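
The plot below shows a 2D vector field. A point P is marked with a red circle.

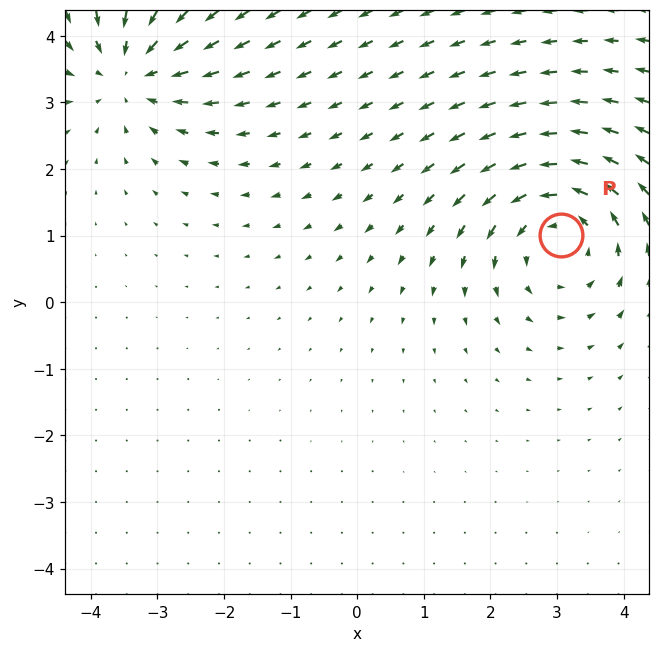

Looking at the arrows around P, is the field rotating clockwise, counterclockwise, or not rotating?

counterclockwise

Near P at (3.1, 1.0) the arrows circulate counterclockwise. The curl (z-component) there is about +4; positive curl means counterclockwise rotation.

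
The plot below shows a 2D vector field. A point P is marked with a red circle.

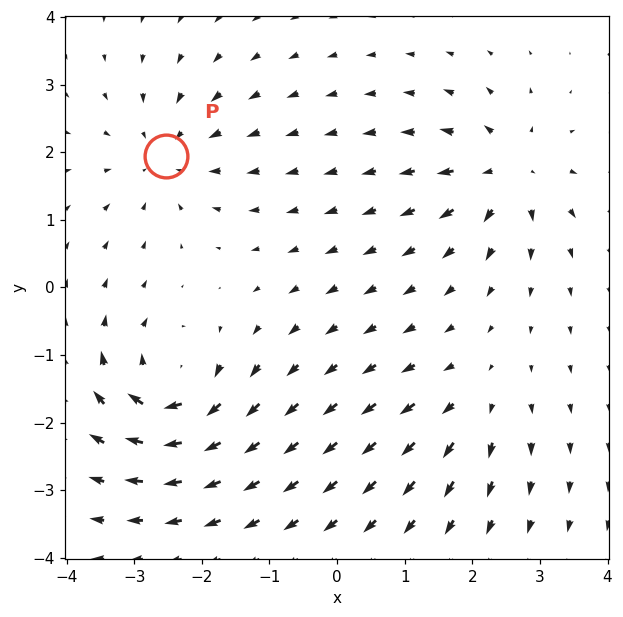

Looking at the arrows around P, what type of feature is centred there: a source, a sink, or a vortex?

At P (-2.5, 1.9) the arrows converge inward. Divergence about -4, curl ≈0 — negative divergence with near-zero curl is a sink.

sink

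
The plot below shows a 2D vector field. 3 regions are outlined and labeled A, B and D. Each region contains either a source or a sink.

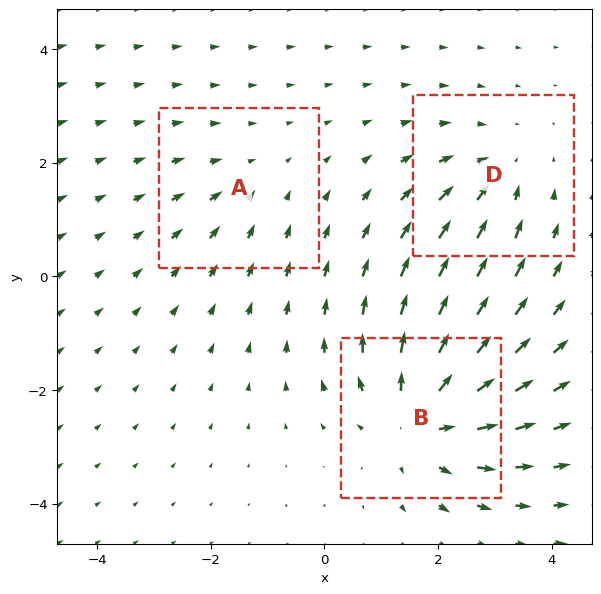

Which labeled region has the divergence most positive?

B

Divergence at each region's feature centre — A: about -2, B: about +4, D: about -3. Region B is most positive.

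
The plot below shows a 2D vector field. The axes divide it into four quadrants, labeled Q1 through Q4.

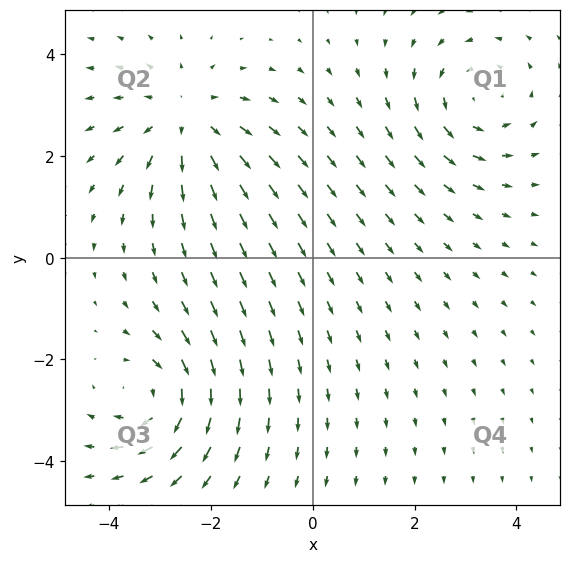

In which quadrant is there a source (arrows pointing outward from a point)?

Q2

The source sits at approximately (-2.5, 2.7), which lies in quadrant Q2. The divergence there is about +3, positive as expected for a source.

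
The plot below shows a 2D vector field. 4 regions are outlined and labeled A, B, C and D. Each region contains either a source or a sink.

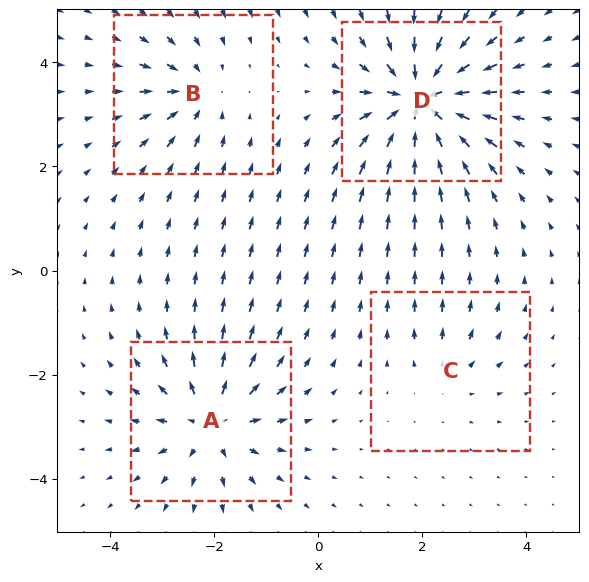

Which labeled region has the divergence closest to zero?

C

Divergence at each region's feature centre — A: about +5, B: about -4, C: about +2, D: about -8. Region C is closest to zero.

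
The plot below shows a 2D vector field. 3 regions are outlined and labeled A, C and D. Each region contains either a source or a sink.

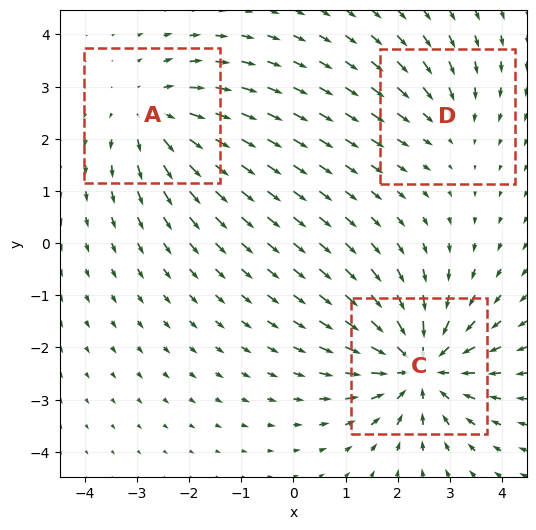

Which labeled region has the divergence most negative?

C

Divergence at each region's feature centre — A: about +3, C: about -5, D: about -2. Region C is most negative.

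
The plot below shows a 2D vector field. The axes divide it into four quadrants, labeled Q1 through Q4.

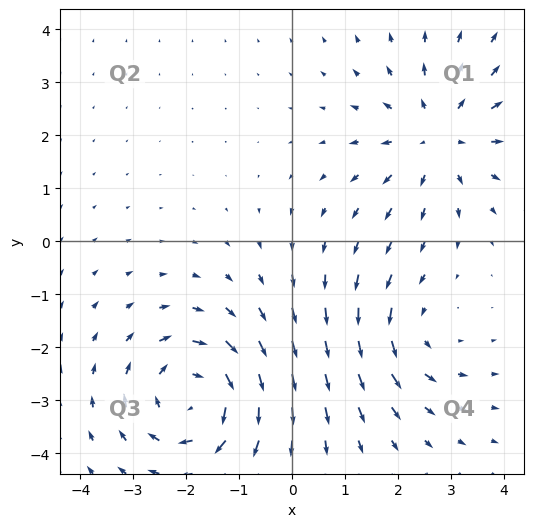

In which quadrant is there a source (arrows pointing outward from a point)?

Q1

The source sits at approximately (2.8, 2.0), which lies in quadrant Q1. The divergence there is about +3, positive as expected for a source.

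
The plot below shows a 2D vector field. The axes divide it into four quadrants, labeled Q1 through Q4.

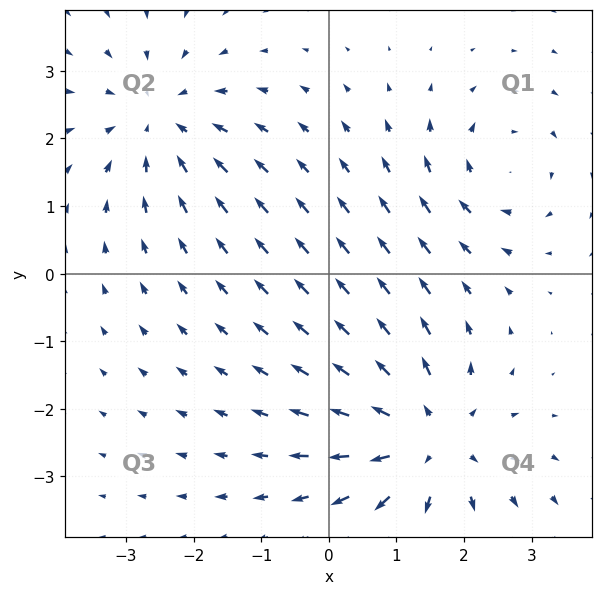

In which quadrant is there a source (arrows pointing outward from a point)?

The source sits at approximately (1.5, -2.4), which lies in quadrant Q4. The divergence there is about +4, positive as expected for a source.

Q4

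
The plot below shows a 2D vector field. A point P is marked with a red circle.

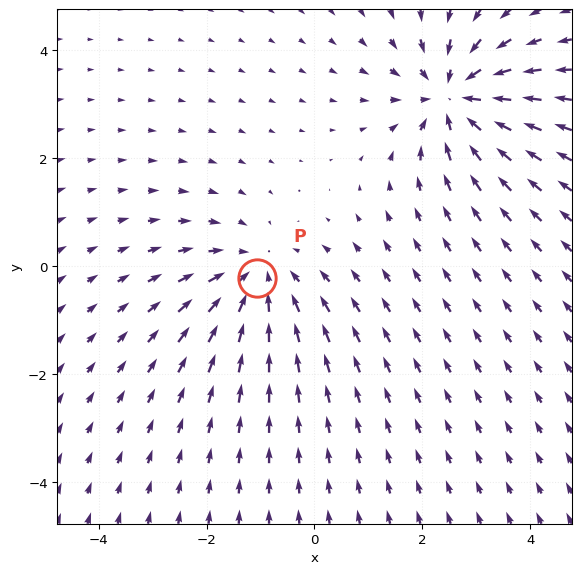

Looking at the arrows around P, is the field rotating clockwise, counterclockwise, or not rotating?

not rotating

Near P at (-1.1, -0.2) the arrows show no circulation. The curl there is ≈0.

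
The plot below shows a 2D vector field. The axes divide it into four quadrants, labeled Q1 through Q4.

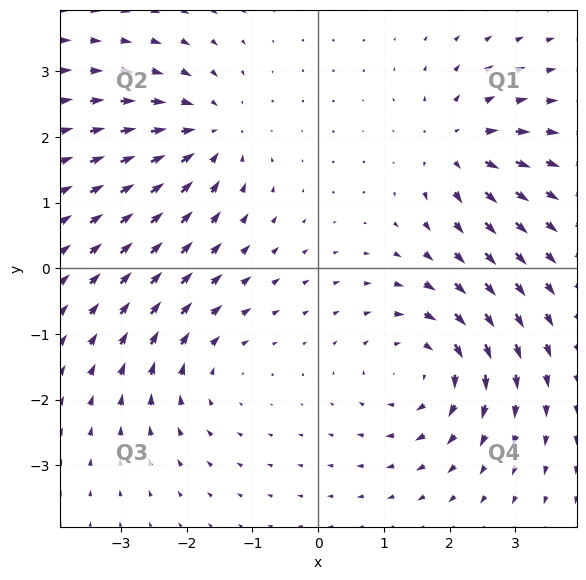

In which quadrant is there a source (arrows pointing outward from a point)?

The source sits at approximately (2.1, 1.9), which lies in quadrant Q1. The divergence there is about +5, positive as expected for a source.

Q1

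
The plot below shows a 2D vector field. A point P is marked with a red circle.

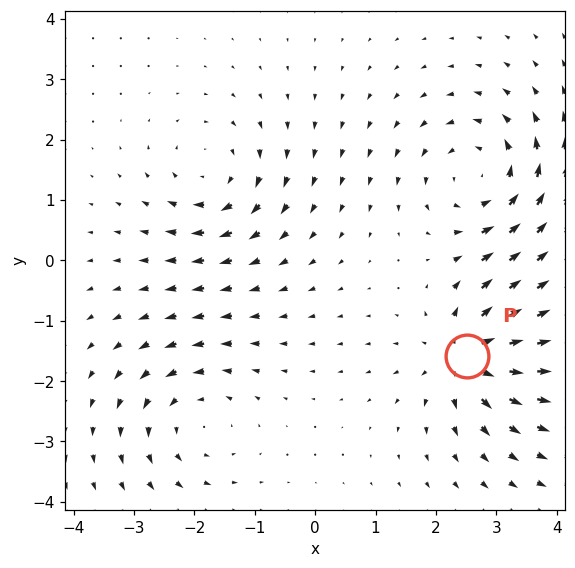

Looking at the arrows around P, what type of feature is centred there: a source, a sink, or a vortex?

source

At P (2.5, -1.6) the arrows spread outward. Divergence about +6, curl ≈0 — positive divergence with near-zero curl is a source.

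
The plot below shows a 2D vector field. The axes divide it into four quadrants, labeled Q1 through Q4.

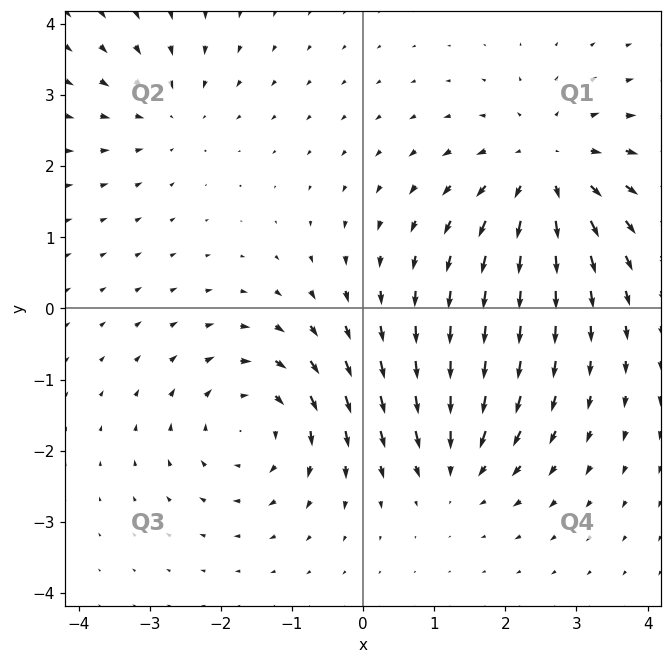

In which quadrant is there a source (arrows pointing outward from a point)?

Q1

The source sits at approximately (2.6, 2.0), which lies in quadrant Q1. The divergence there is about +5, positive as expected for a source.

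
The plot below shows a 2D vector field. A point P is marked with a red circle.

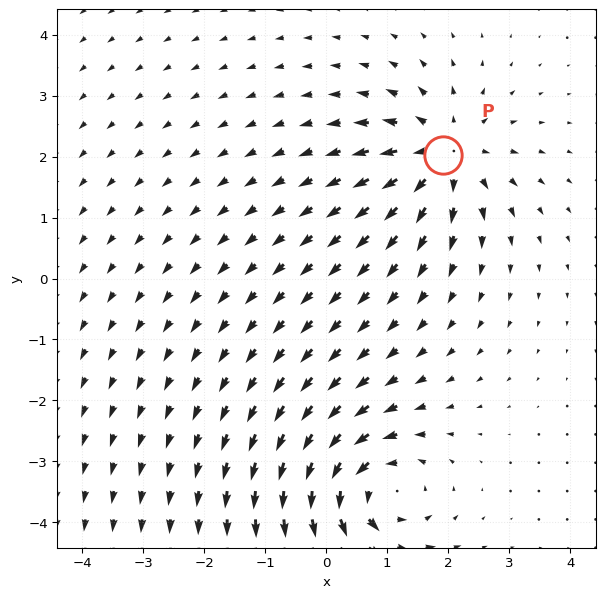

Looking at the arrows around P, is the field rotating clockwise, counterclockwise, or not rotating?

Near P at (1.9, 2.0) the arrows show no circulation. The curl there is ≈0.

not rotating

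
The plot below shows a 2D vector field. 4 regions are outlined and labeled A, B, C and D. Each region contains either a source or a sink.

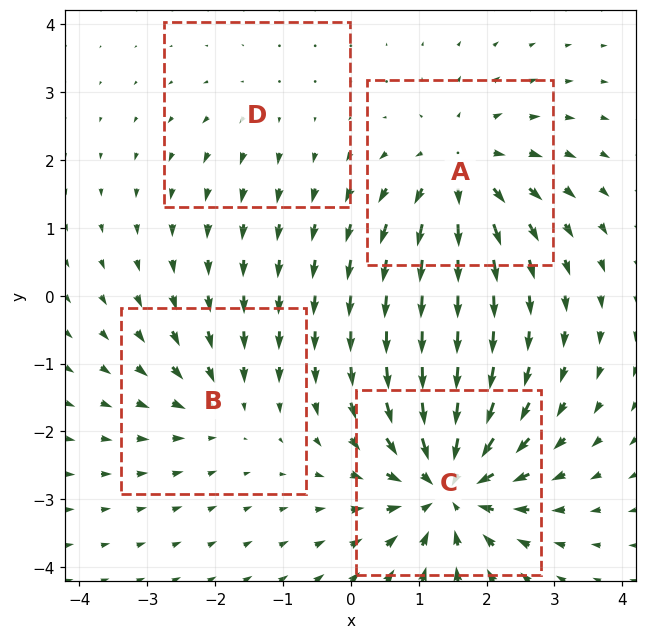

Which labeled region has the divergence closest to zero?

D

Divergence at each region's feature centre — A: about +5, B: about -3, C: about -7, D: about +2. Region D is closest to zero.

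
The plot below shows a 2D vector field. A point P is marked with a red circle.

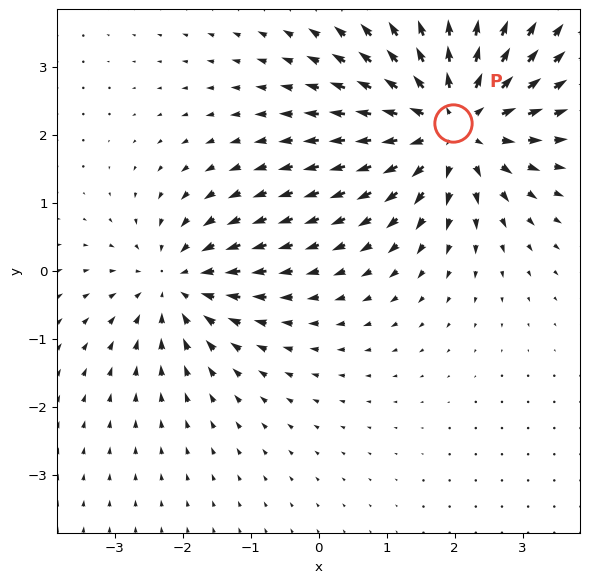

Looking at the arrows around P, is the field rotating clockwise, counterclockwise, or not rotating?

not rotating

Near P at (2.0, 2.2) the arrows show no circulation. The curl there is ≈0.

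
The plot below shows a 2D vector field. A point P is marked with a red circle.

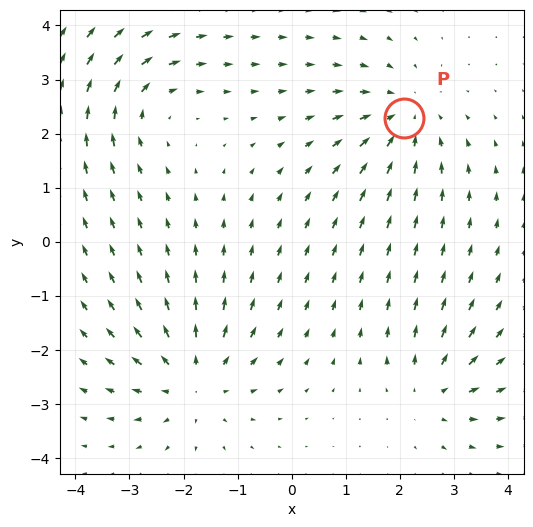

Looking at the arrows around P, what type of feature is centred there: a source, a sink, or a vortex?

sink

At P (2.1, 2.3) the arrows converge inward. Divergence about -4, curl ≈0 — negative divergence with near-zero curl is a sink.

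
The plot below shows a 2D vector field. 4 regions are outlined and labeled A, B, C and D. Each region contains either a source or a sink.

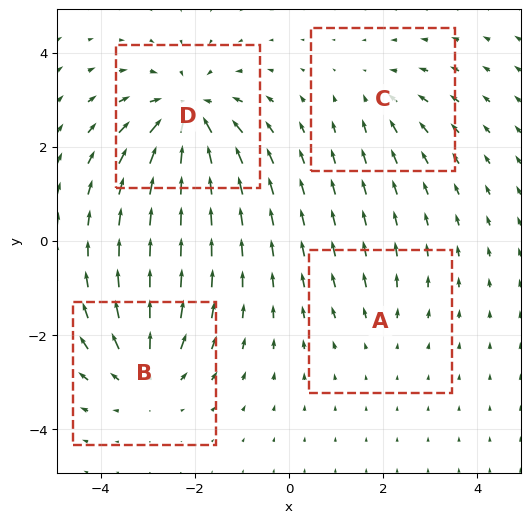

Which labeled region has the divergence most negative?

D

Divergence at each region's feature centre — A: about +2, B: about +5, C: about -3, D: about -7. Region D is most negative.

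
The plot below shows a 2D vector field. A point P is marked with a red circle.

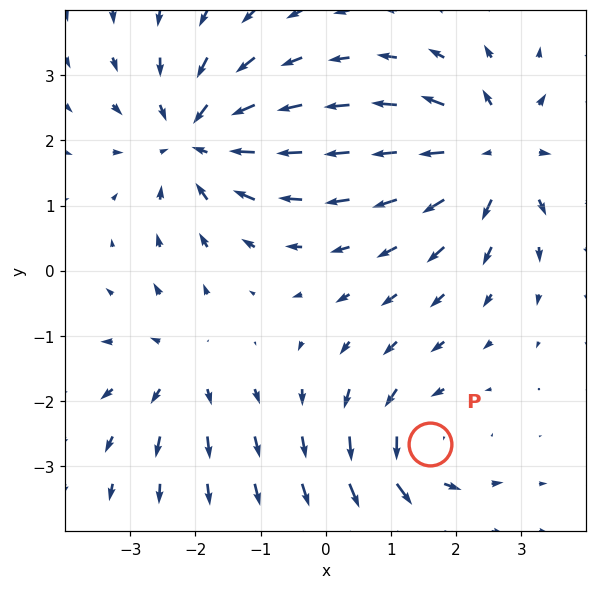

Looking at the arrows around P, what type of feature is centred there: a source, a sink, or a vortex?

At P (1.6, -2.7) the arrows circulate counterclockwise. Divergence ≈0, curl about +4 — near-zero divergence with nonzero curl is a vortex.

vortex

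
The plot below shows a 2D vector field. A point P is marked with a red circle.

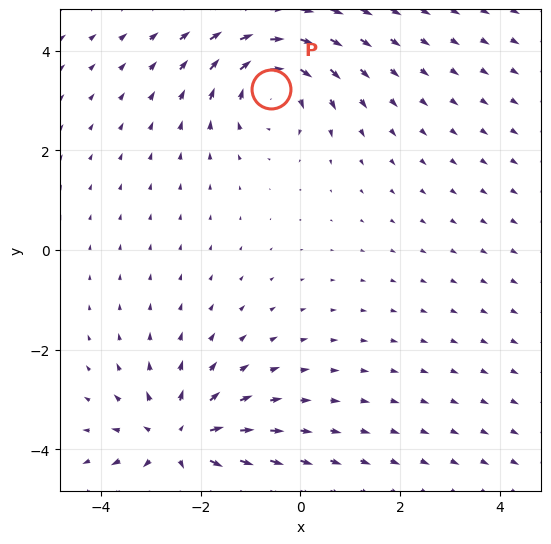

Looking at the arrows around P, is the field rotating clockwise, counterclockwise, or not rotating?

clockwise

Near P at (-0.6, 3.2) the arrows circulate clockwise. The curl (z-component) there is about -4; negative curl means clockwise rotation.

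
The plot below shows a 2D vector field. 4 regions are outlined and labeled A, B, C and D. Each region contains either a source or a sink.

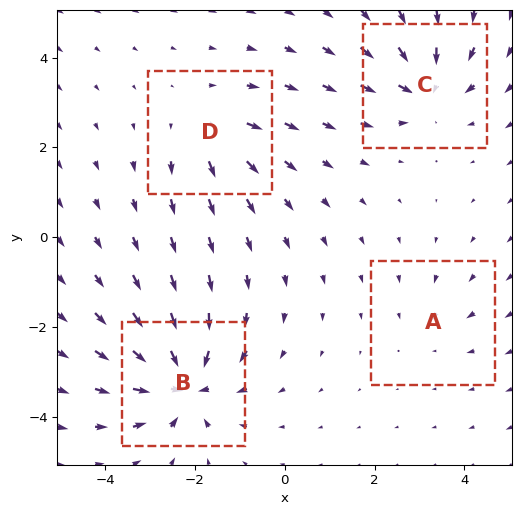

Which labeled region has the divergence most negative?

B

Divergence at each region's feature centre — A: about -2, B: about -7, C: about -5, D: about +4. Region B is most negative.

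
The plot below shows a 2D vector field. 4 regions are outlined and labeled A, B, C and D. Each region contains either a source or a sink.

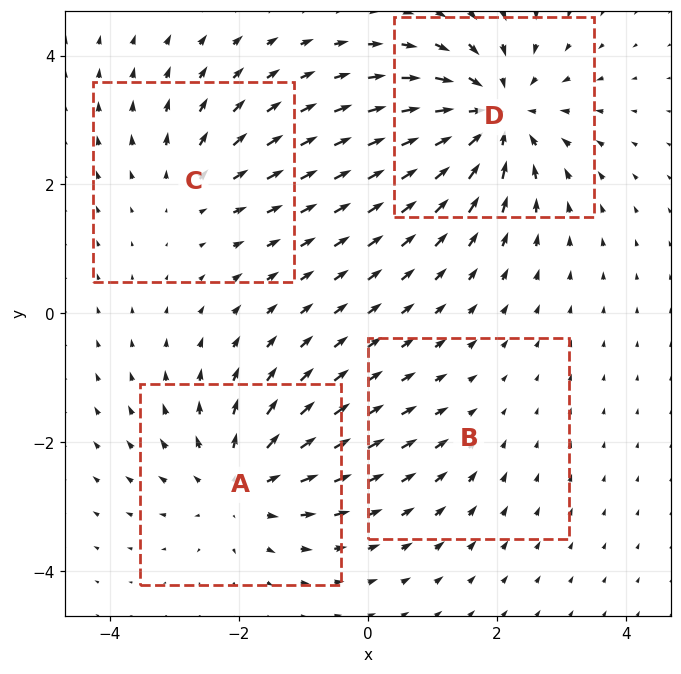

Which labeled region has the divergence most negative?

D

Divergence at each region's feature centre — A: about +5, B: about -2, C: about +3, D: about -6. Region D is most negative.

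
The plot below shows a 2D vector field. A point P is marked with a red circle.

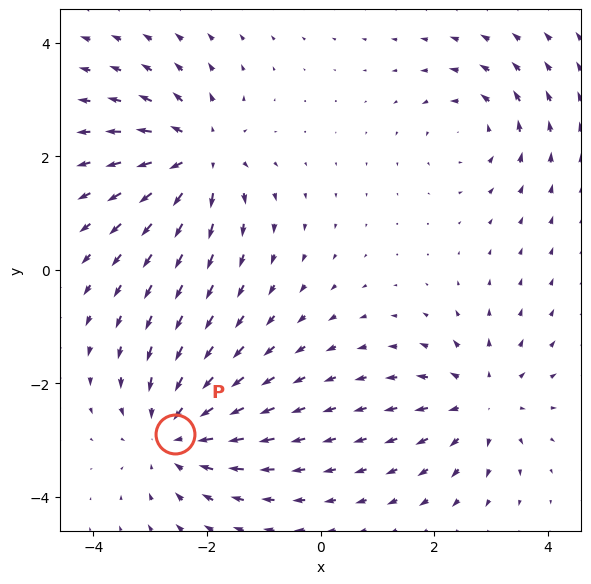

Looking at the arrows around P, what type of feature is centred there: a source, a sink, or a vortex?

sink

At P (-2.6, -2.9) the arrows converge inward. Divergence about -4, curl ≈0 — negative divergence with near-zero curl is a sink.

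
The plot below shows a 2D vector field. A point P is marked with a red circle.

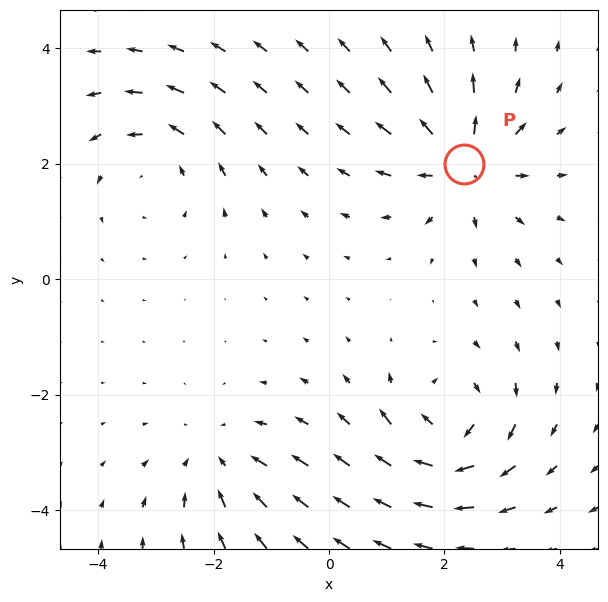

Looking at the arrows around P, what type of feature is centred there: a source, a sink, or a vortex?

source

At P (2.3, 2.0) the arrows spread outward. Divergence about +4, curl ≈0 — positive divergence with near-zero curl is a source.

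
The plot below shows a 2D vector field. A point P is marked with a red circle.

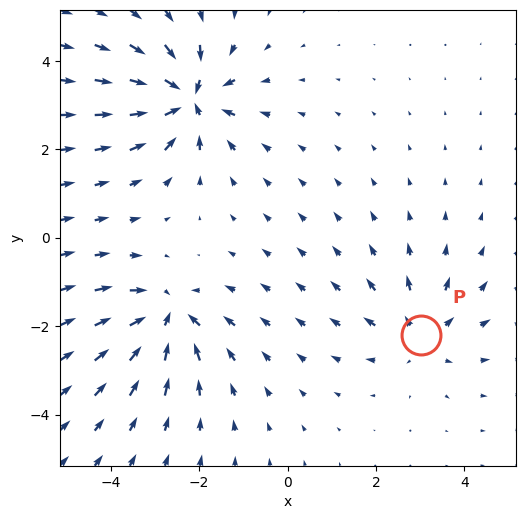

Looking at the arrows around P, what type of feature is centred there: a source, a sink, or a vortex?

source

At P (3.0, -2.2) the arrows spread outward. Divergence about +3, curl ≈0 — positive divergence with near-zero curl is a source.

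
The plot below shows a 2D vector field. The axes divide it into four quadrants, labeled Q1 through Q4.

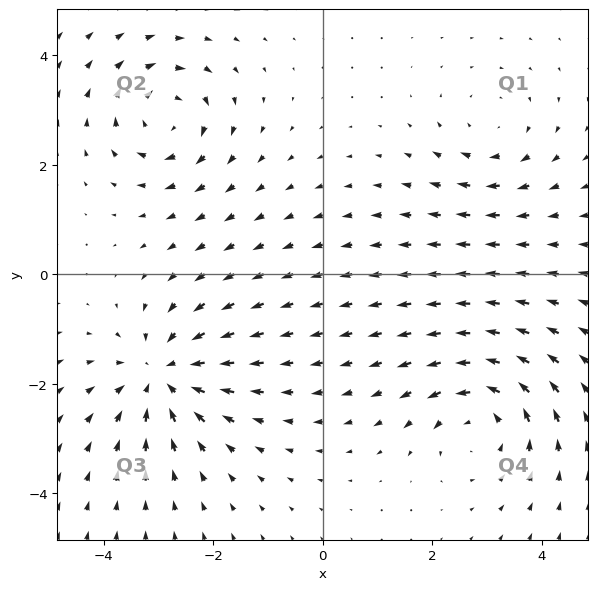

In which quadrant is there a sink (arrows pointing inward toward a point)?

The sink sits at approximately (-2.9, -1.8), which lies in quadrant Q3. The divergence there is about -5, negative as expected for a sink.

Q3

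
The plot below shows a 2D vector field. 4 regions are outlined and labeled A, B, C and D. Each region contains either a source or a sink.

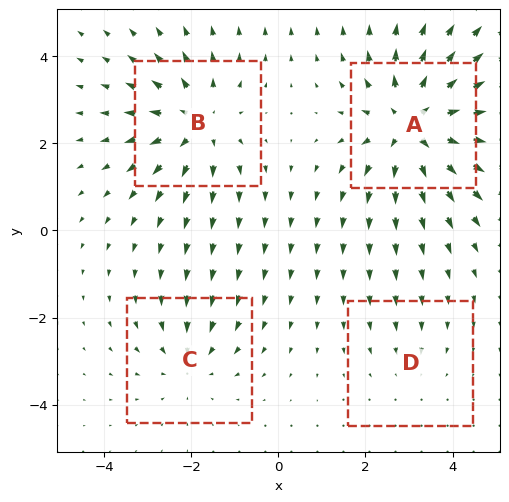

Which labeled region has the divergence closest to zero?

Divergence at each region's feature centre — A: about +6, B: about +5, C: about -3, D: about -2. Region D is closest to zero.

D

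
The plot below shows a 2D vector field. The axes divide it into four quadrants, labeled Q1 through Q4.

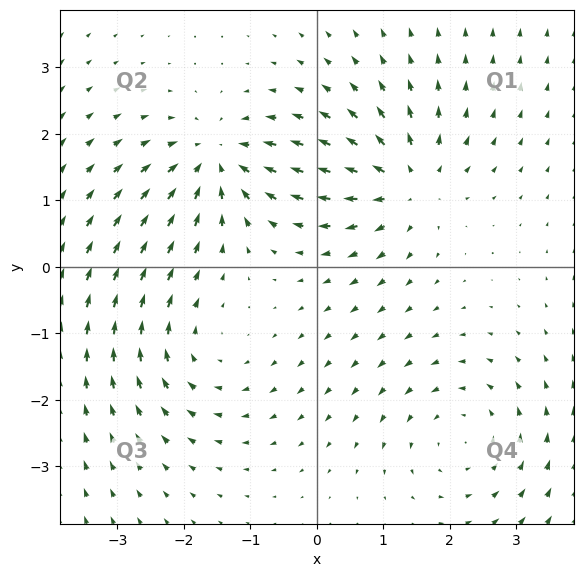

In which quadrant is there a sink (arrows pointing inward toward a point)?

Q2

The sink sits at approximately (-1.5, 1.6), which lies in quadrant Q2. The divergence there is about -4, negative as expected for a sink.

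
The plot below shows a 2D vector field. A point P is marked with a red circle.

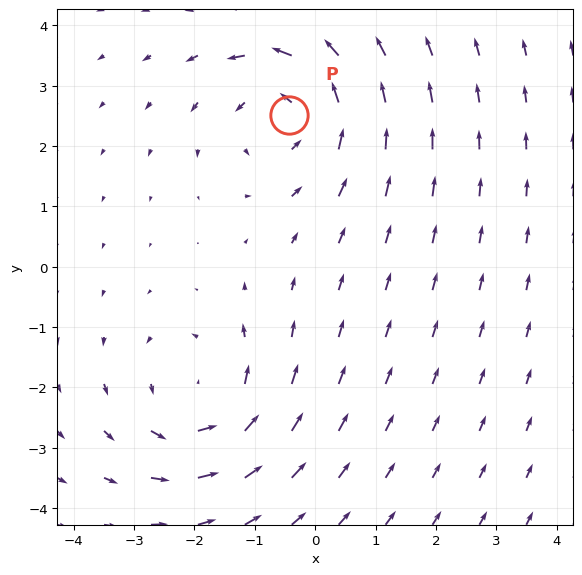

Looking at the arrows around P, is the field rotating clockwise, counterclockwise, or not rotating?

counterclockwise

Near P at (-0.4, 2.5) the arrows circulate counterclockwise. The curl (z-component) there is about +3; positive curl means counterclockwise rotation.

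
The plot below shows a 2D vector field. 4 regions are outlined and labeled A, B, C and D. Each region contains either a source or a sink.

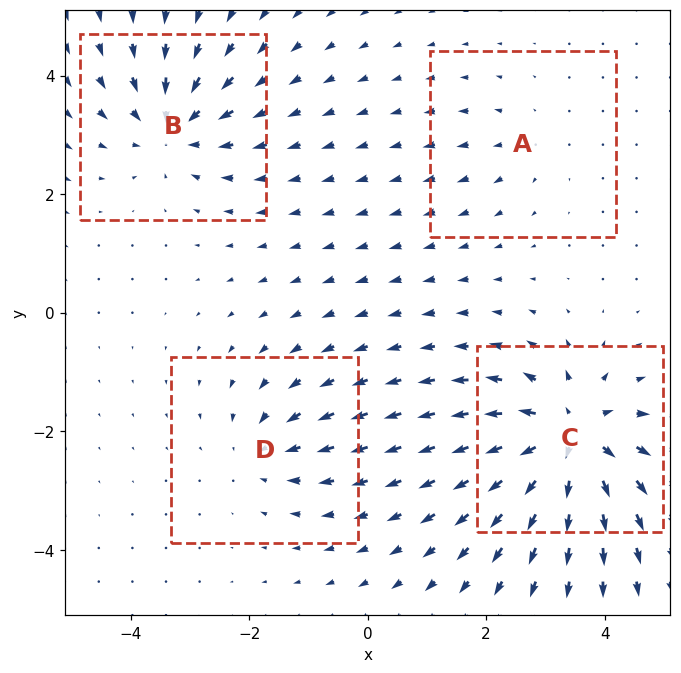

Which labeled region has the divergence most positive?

C

Divergence at each region's feature centre — A: about +2, B: about -5, C: about +8, D: about -4. Region C is most positive.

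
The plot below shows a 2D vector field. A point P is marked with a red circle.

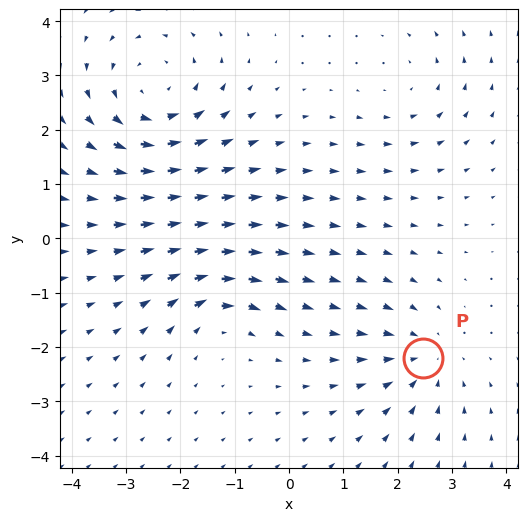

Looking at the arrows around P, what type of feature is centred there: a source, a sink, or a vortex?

At P (2.5, -2.2) the arrows converge inward. Divergence about -3, curl ≈0 — negative divergence with near-zero curl is a sink.

sink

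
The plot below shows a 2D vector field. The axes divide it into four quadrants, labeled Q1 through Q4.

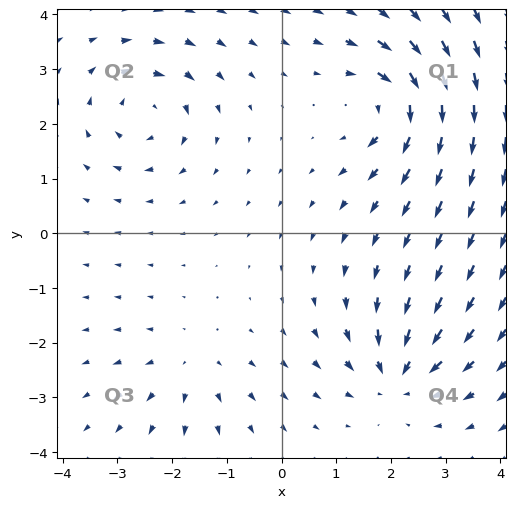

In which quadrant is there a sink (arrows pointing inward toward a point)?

Q4

The sink sits at approximately (2.1, -2.6), which lies in quadrant Q4. The divergence there is about -5, negative as expected for a sink.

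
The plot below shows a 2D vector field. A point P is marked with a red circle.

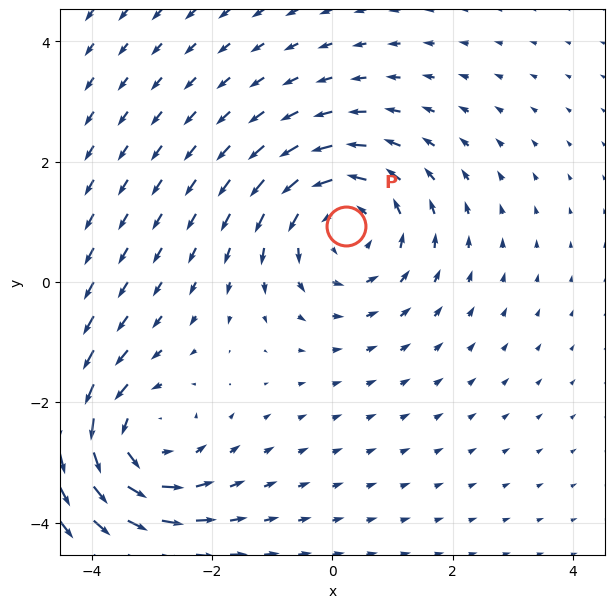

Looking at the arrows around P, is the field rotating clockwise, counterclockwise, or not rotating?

Near P at (0.2, 0.9) the arrows circulate counterclockwise. The curl (z-component) there is about +4; positive curl means counterclockwise rotation.

counterclockwise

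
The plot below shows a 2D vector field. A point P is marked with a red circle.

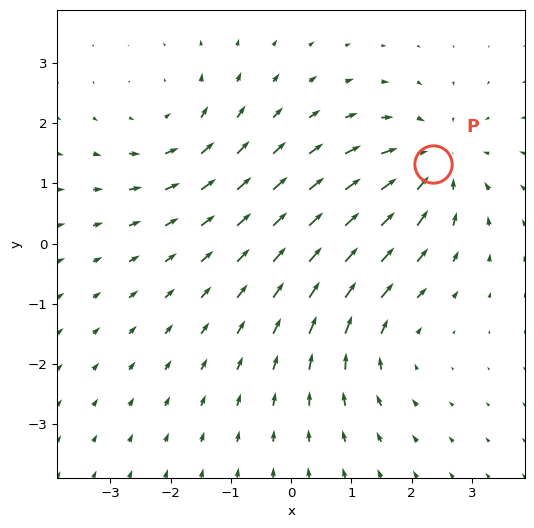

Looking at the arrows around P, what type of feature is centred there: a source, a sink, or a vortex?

At P (2.4, 1.3) the arrows converge inward. Divergence about -4, curl ≈0 — negative divergence with near-zero curl is a sink.

sink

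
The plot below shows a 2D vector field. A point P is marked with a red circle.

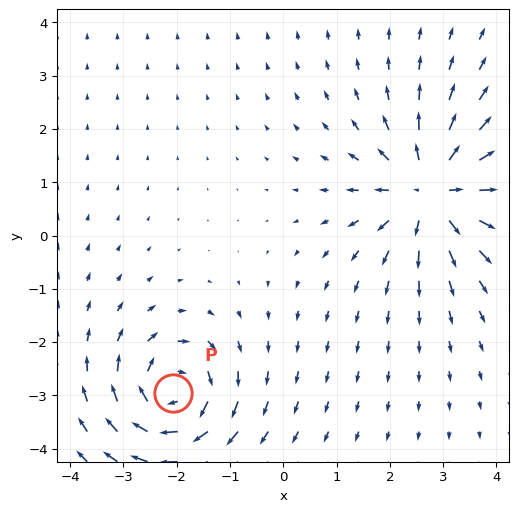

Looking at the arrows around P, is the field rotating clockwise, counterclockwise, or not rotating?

clockwise

Near P at (-2.1, -2.9) the arrows circulate clockwise. The curl (z-component) there is about -5; negative curl means clockwise rotation.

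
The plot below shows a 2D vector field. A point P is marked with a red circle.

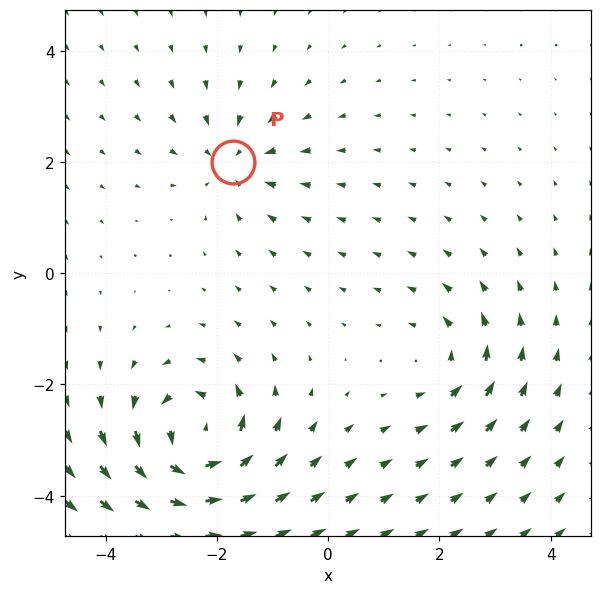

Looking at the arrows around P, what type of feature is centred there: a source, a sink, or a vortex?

At P (-1.7, 2.0) the arrows converge inward. Divergence about -3, curl ≈0 — negative divergence with near-zero curl is a sink.

sink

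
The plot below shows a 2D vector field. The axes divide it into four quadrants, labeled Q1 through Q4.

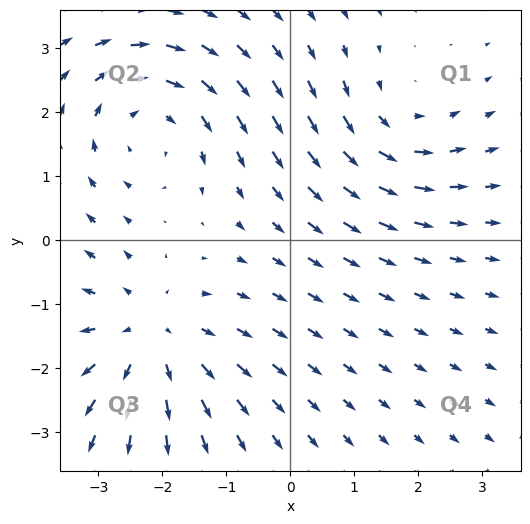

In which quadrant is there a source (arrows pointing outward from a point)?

Q3

The source sits at approximately (-2.2, -1.5), which lies in quadrant Q3. The divergence there is about +4, positive as expected for a source.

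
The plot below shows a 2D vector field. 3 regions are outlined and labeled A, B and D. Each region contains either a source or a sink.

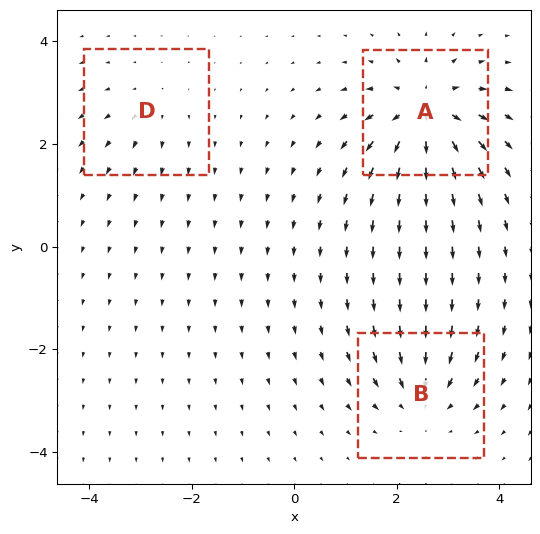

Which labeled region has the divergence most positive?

Divergence at each region's feature centre — A: about +6, B: about -4, D: about +2. Region A is most positive.

A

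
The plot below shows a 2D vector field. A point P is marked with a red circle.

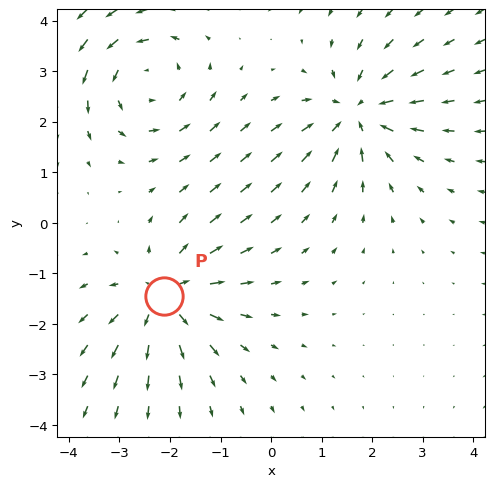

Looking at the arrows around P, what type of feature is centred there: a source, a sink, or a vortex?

At P (-2.1, -1.5) the arrows spread outward. Divergence about +4, curl ≈0 — positive divergence with near-zero curl is a source.

source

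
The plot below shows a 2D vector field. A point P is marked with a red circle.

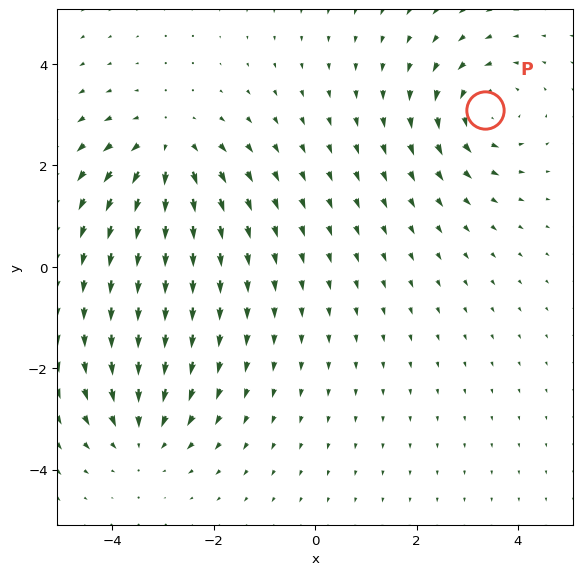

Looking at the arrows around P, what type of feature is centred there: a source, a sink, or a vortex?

vortex

At P (3.3, 3.1) the arrows circulate counterclockwise. Divergence ≈0, curl about +5 — near-zero divergence with nonzero curl is a vortex.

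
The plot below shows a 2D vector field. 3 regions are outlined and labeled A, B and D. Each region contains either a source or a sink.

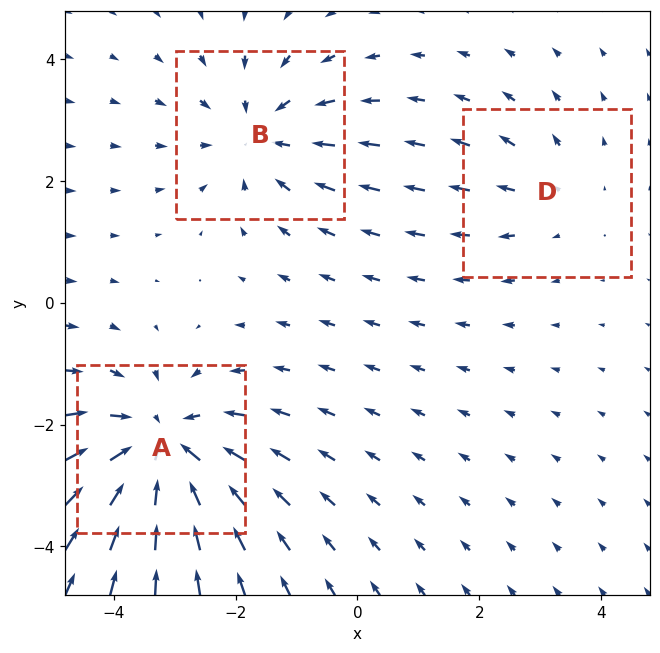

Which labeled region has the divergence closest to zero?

D

Divergence at each region's feature centre — A: about -5, B: about -3, D: about +2. Region D is closest to zero.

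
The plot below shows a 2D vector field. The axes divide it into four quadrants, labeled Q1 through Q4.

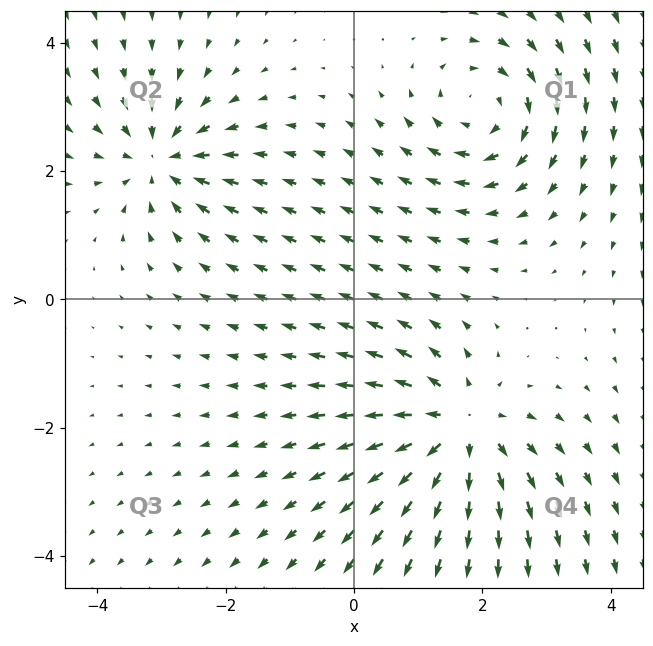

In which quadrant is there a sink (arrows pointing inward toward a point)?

Q2

The sink sits at approximately (-3.0, 2.2), which lies in quadrant Q2. The divergence there is about -4, negative as expected for a sink.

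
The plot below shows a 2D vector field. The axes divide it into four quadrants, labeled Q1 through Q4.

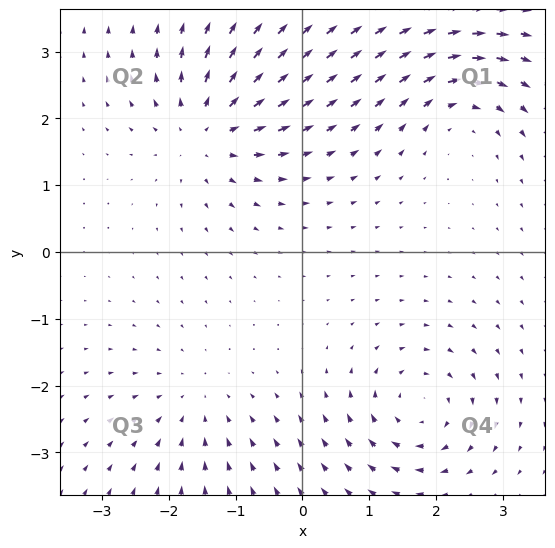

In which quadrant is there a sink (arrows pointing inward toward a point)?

Q3

The sink sits at approximately (-1.6, -2.2), which lies in quadrant Q3. The divergence there is about -2, negative as expected for a sink.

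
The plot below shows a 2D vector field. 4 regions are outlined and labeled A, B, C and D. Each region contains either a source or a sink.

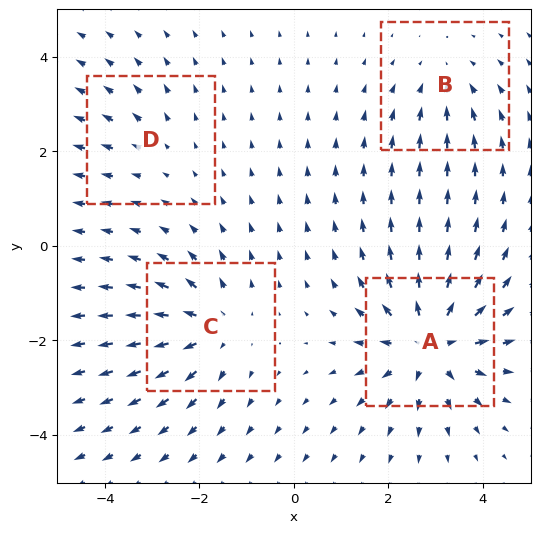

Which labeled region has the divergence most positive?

Divergence at each region's feature centre — A: about +7, B: about -3, C: about +5, D: about +2. Region A is most positive.

A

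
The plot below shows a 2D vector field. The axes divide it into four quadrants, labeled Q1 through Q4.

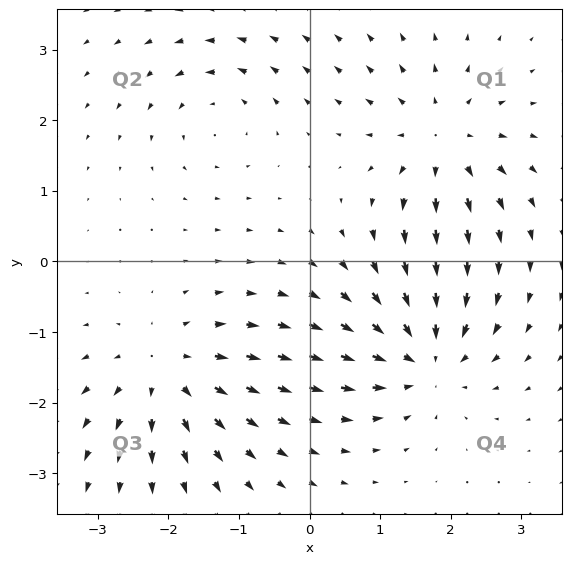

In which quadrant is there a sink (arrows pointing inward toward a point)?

The sink sits at approximately (1.6, -1.3), which lies in quadrant Q4. The divergence there is about -6, negative as expected for a sink.

Q4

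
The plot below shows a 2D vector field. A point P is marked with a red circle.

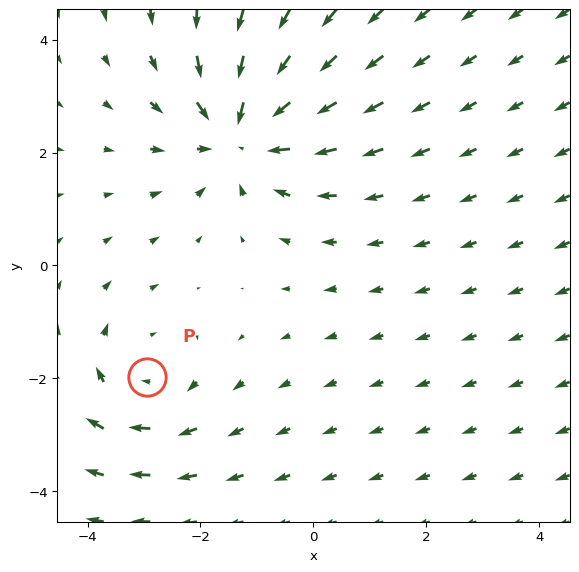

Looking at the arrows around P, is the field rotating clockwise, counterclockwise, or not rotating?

clockwise

Near P at (-2.9, -2.0) the arrows circulate clockwise. The curl (z-component) there is about -2; negative curl means clockwise rotation.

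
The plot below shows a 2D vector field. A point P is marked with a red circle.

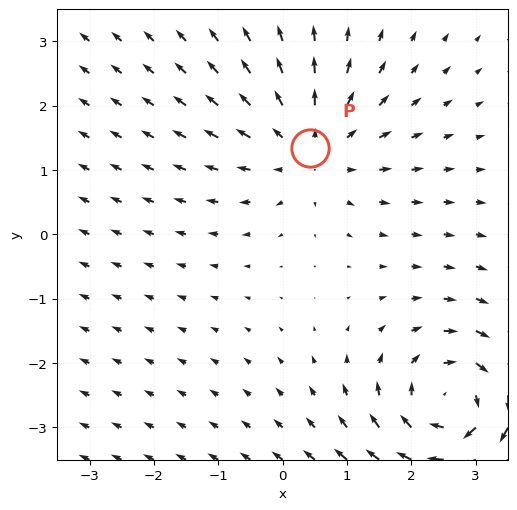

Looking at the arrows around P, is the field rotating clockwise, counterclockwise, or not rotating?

not rotating

Near P at (0.4, 1.3) the arrows show no circulation. The curl there is ≈0.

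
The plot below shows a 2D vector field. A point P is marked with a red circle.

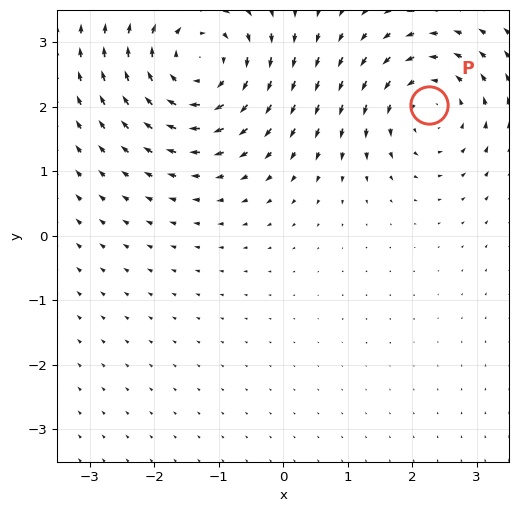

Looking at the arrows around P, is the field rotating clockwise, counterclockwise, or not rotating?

counterclockwise

Near P at (2.3, 2.0) the arrows circulate counterclockwise. The curl (z-component) there is about +4; positive curl means counterclockwise rotation.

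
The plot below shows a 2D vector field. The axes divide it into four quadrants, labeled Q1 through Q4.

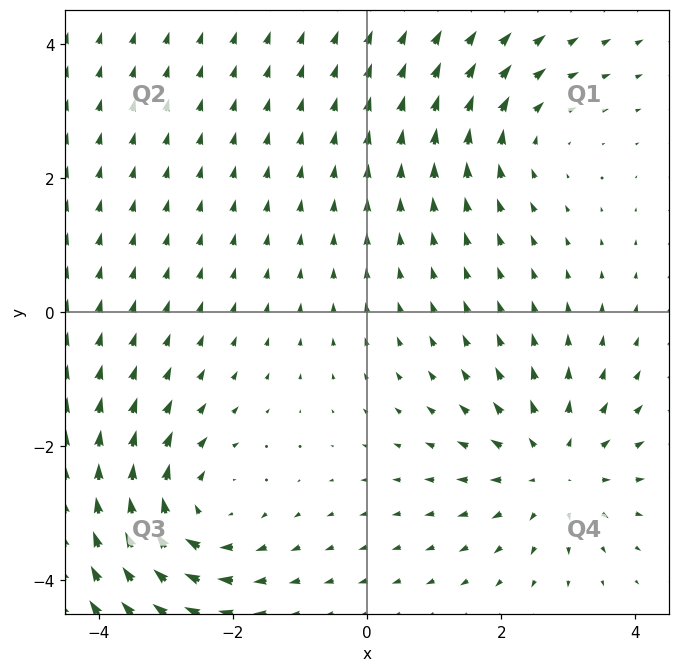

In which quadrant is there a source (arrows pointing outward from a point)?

Q4

The source sits at approximately (2.8, -2.3), which lies in quadrant Q4. The divergence there is about +4, positive as expected for a source.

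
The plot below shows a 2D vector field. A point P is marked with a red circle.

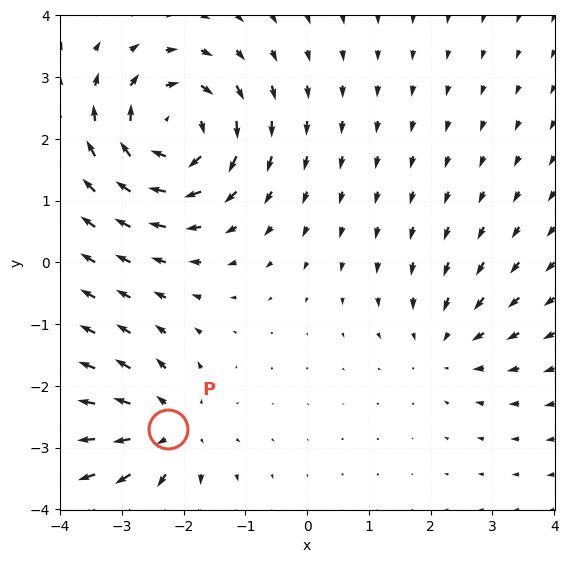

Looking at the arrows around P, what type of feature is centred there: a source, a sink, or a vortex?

At P (-2.3, -2.7) the arrows spread outward. Divergence about +4, curl ≈0 — positive divergence with near-zero curl is a source.

source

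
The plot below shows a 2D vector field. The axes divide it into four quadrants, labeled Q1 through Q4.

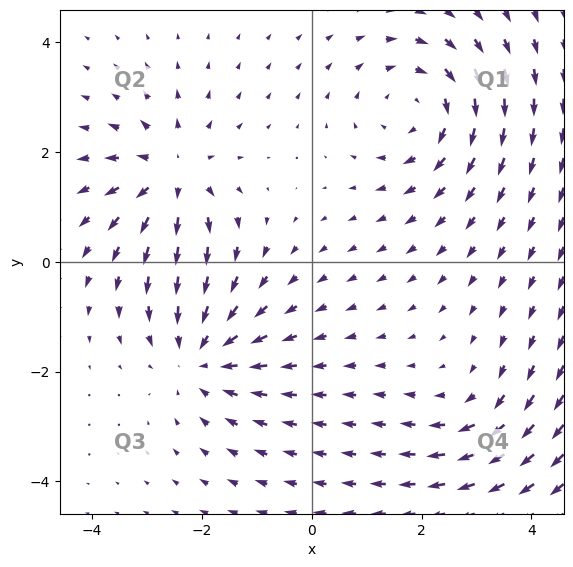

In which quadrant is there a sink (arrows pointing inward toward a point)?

Q3

The sink sits at approximately (-2.0, -1.7), which lies in quadrant Q3. The divergence there is about -4, negative as expected for a sink.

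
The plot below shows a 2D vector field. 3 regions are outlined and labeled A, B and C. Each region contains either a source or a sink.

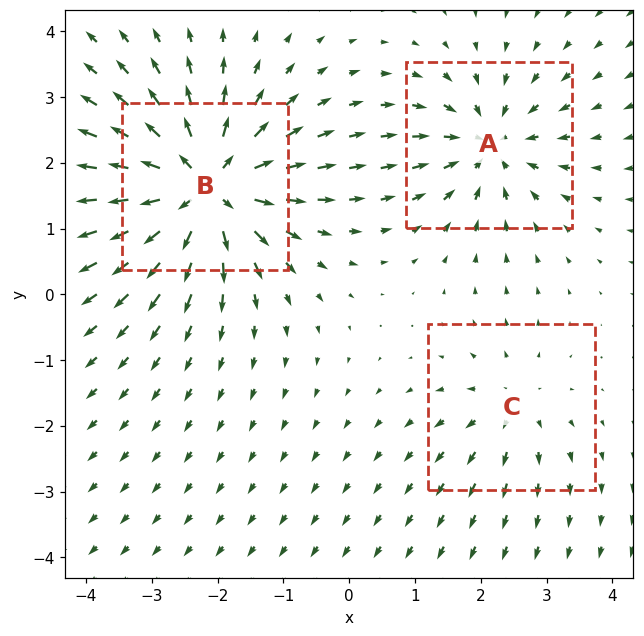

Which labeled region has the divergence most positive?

Divergence at each region's feature centre — A: about -4, B: about +7, C: about +3. Region B is most positive.

B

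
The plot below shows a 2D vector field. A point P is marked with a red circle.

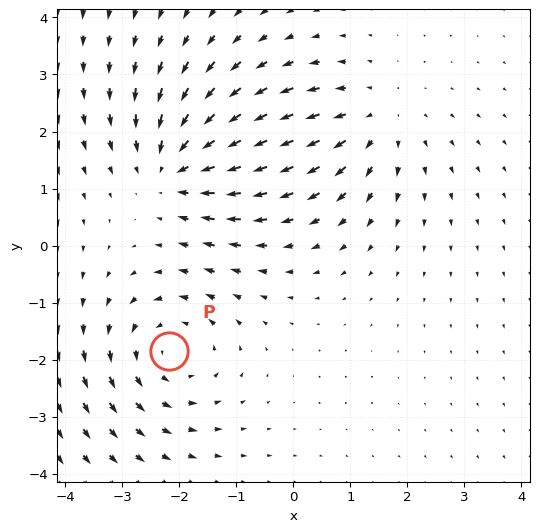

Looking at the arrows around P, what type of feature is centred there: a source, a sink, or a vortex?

vortex

At P (-2.2, -1.8) the arrows circulate counterclockwise. Divergence ≈0, curl about +3 — near-zero divergence with nonzero curl is a vortex.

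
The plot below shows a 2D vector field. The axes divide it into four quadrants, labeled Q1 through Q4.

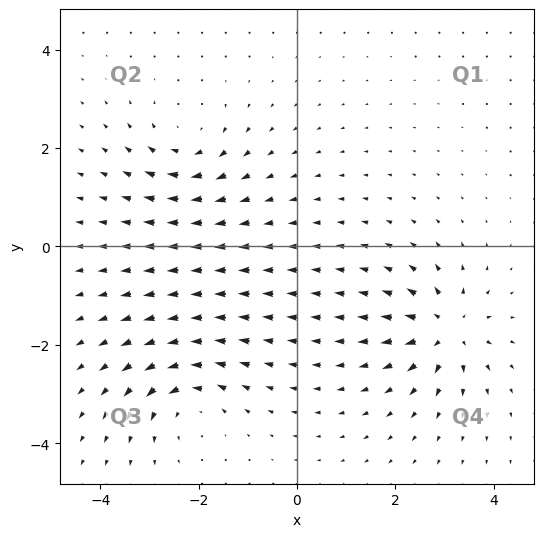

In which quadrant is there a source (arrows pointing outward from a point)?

The source sits at approximately (3.0, -1.7), which lies in quadrant Q4. The divergence there is about +6, positive as expected for a source.

Q4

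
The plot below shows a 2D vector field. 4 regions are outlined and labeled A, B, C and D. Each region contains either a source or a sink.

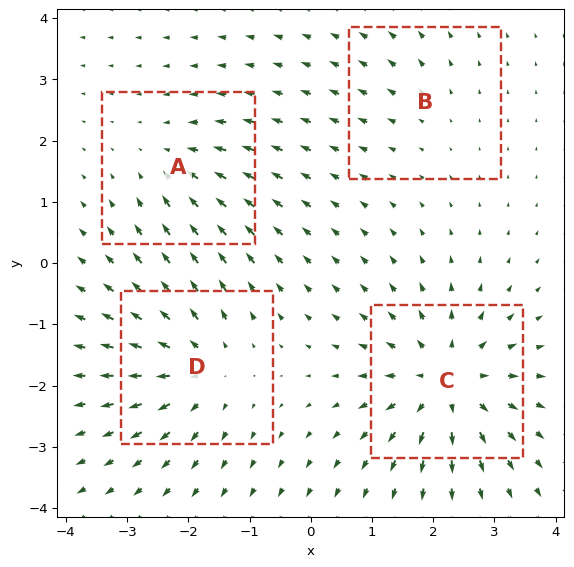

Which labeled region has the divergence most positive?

Divergence at each region's feature centre — A: about -4, B: about +2, C: about +7, D: about +5. Region C is most positive.

C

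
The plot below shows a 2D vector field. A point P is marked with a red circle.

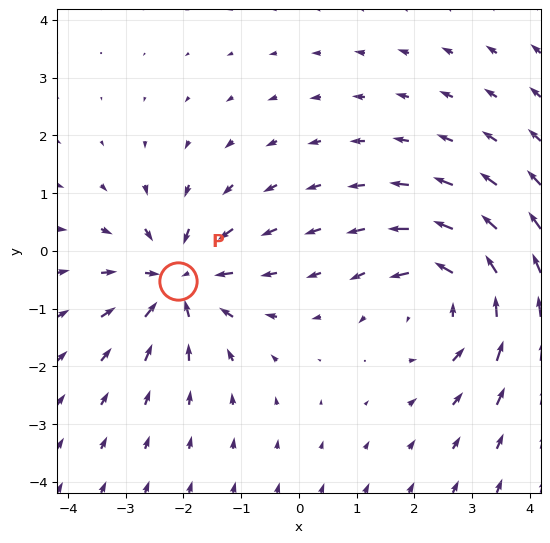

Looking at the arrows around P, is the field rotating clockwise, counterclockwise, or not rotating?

Near P at (-2.1, -0.5) the arrows show no circulation. The curl there is ≈0.

not rotating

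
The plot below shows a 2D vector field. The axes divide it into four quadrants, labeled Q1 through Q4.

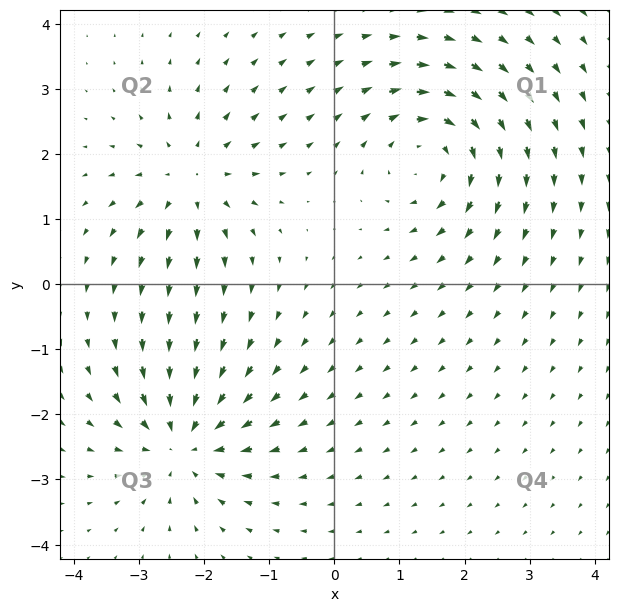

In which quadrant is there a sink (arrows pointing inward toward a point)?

The sink sits at approximately (-2.3, -2.4), which lies in quadrant Q3. The divergence there is about -4, negative as expected for a sink.

Q3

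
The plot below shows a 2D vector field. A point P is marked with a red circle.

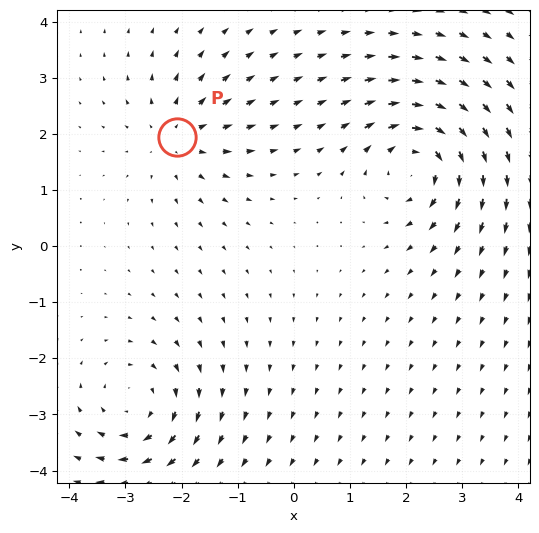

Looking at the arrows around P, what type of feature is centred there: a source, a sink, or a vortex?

source

At P (-2.1, 1.9) the arrows spread outward. Divergence about +4, curl ≈0 — positive divergence with near-zero curl is a source.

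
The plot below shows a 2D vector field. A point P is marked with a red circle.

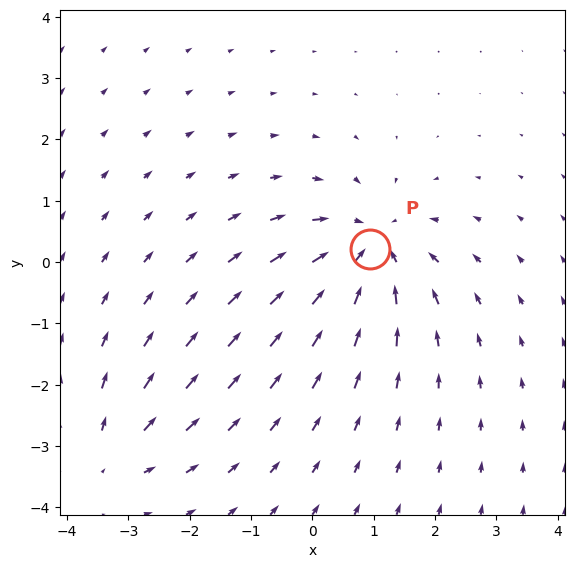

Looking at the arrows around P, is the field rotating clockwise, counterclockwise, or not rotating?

not rotating

Near P at (0.9, 0.2) the arrows show no circulation. The curl there is ≈0.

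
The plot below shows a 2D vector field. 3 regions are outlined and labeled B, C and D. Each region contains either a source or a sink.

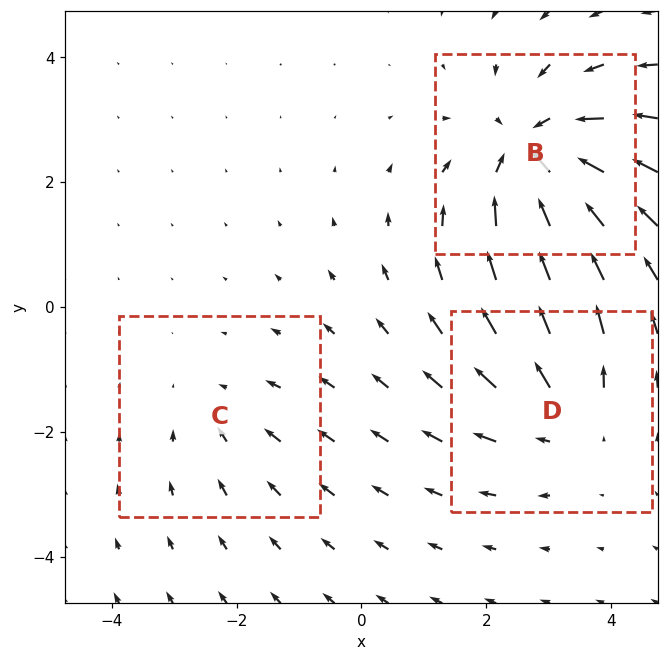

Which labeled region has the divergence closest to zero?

Divergence at each region's feature centre — B: about -5, C: about -2, D: about +3. Region C is closest to zero.

C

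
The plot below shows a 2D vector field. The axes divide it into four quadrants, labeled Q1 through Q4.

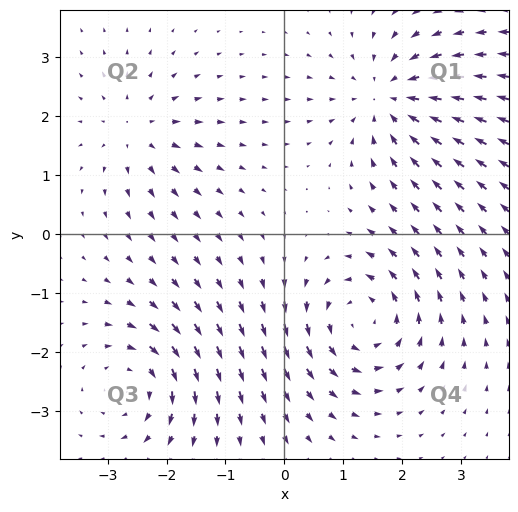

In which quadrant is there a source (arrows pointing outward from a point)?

The source sits at approximately (-2.5, 1.7), which lies in quadrant Q2. The divergence there is about +4, positive as expected for a source.

Q2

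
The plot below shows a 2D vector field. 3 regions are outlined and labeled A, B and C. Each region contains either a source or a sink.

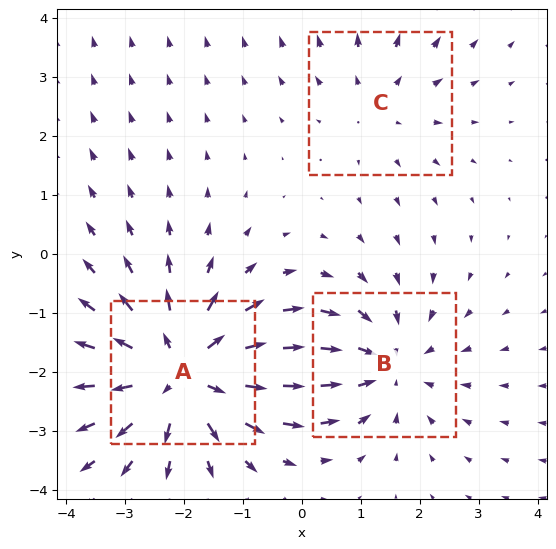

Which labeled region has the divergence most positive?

Divergence at each region's feature centre — A: about +4, B: about -3, C: about +2. Region A is most positive.

A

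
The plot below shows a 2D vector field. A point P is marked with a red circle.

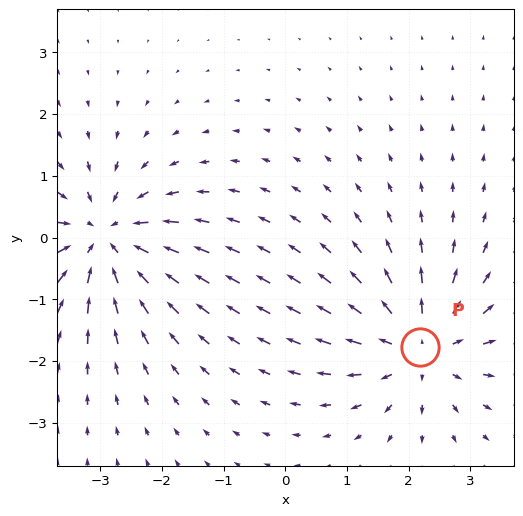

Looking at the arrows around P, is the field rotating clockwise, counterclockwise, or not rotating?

not rotating

Near P at (2.2, -1.8) the arrows show no circulation. The curl there is ≈0.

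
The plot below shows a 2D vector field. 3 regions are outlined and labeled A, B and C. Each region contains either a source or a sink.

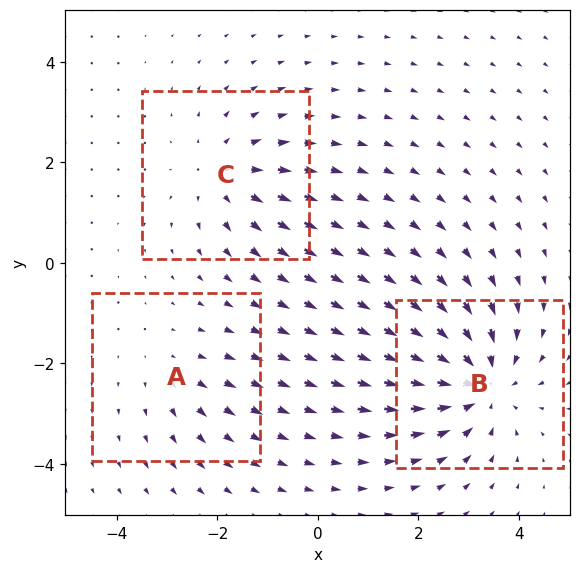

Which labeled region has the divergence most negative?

B

Divergence at each region's feature centre — A: about +2, B: about -5, C: about +3. Region B is most negative.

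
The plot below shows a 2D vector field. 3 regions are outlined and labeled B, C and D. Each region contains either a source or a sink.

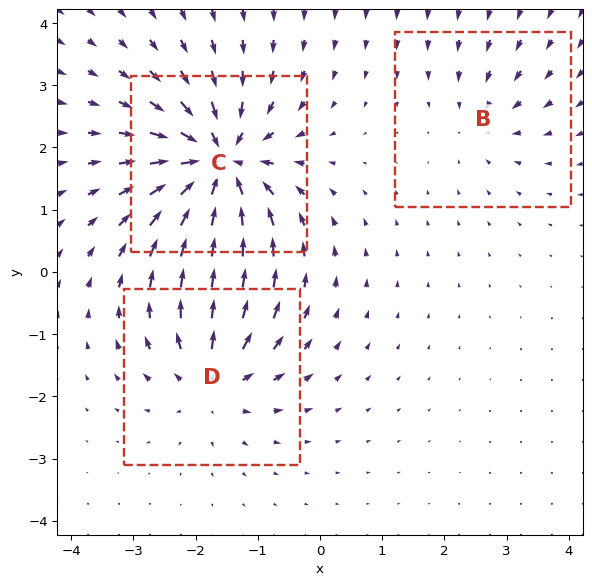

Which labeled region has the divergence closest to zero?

B

Divergence at each region's feature centre — B: about -2, C: about -6, D: about +4. Region B is closest to zero.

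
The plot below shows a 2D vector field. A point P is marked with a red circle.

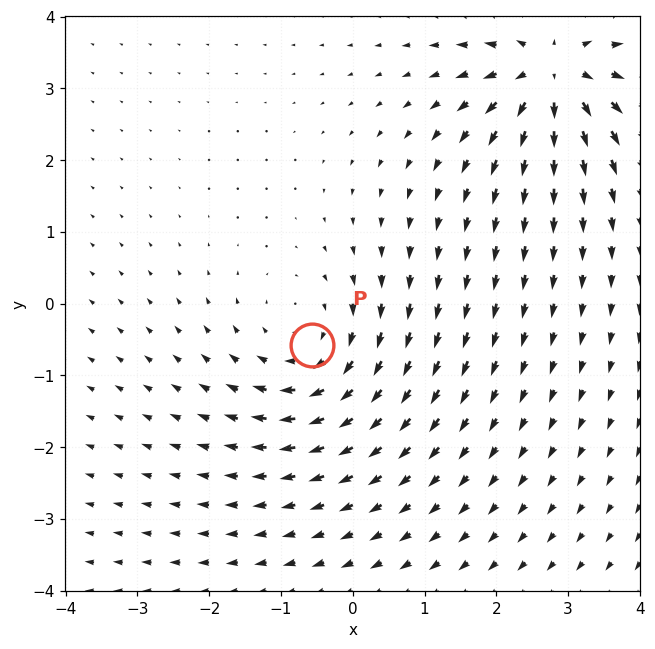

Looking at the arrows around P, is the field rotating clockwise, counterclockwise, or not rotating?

Near P at (-0.6, -0.6) the arrows circulate clockwise. The curl (z-component) there is about -4; negative curl means clockwise rotation.

clockwise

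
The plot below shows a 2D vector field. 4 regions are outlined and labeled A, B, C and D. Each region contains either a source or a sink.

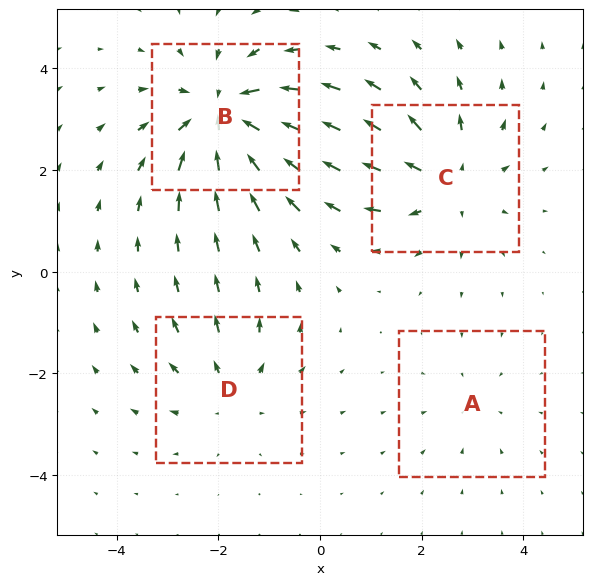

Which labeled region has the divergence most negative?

B

Divergence at each region's feature centre — A: about -2, B: about -6, C: about +4, D: about +3. Region B is most negative.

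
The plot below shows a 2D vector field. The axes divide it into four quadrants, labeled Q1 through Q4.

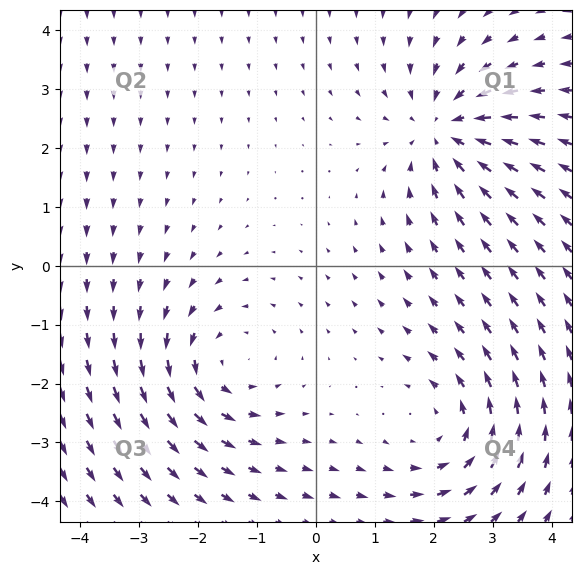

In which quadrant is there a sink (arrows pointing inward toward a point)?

The sink sits at approximately (2.2, 2.3), which lies in quadrant Q1. The divergence there is about -5, negative as expected for a sink.

Q1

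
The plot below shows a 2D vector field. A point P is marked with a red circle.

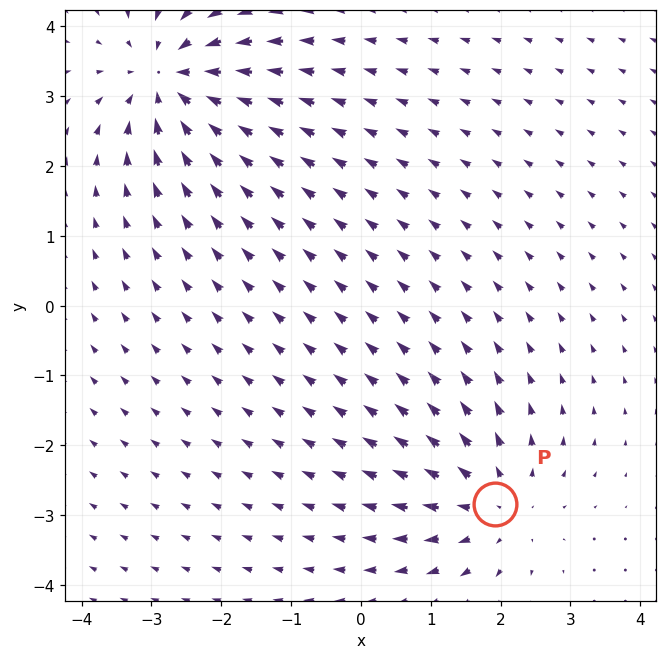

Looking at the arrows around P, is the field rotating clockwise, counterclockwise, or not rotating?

Near P at (1.9, -2.8) the arrows show no circulation. The curl there is ≈0.

not rotating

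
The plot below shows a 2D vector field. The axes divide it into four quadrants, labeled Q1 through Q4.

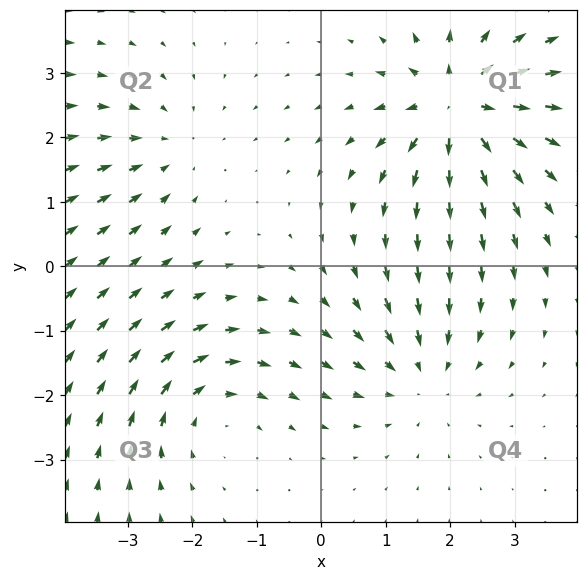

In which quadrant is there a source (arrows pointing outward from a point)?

The source sits at approximately (2.1, 2.5), which lies in quadrant Q1. The divergence there is about +6, positive as expected for a source.

Q1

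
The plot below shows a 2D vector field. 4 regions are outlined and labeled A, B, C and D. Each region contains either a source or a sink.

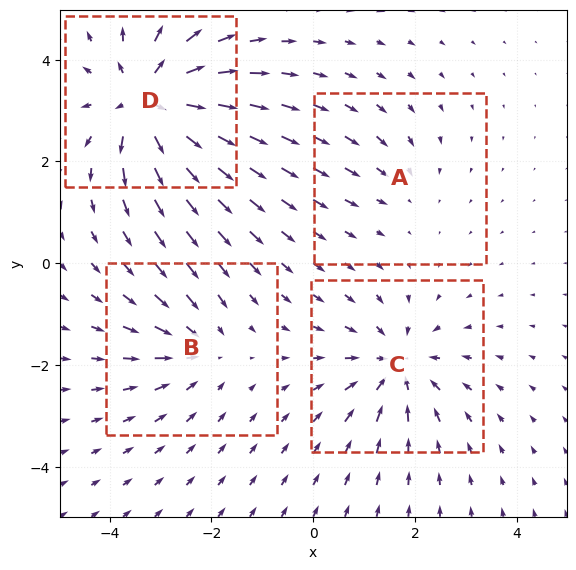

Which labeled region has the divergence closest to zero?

Divergence at each region's feature centre — A: about -2, B: about -3, C: about -5, D: about +7. Region A is closest to zero.

A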